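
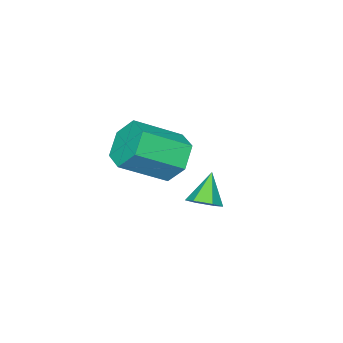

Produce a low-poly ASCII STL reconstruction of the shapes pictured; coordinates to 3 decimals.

solid 
facet normal 0.599 0.233 -0.766
outer loop
vertex 3.557 2.97 2.812
vertex 3.112 3.003 2.474
vertex 3.288 3.457 2.75
endloop
endfacet
facet normal 0.354 0.308 0.883
outer loop
vertex 3.557 2.97 2.812
vertex 3.288 3.457 2.75
vertex 2.428 2.737 3.346
endloop
endfacet
facet normal 0.600 0.233 -0.765
outer loop
vertex 3.288 3.457 2.75
vertex 3.112 3.003 2.474
vertex 2.843 3.49 2.411
endloop
endfacet
facet normal -0.323 0.802 0.502
outer loop
vertex 3.288 3.457 2.75
vertex 2.843 3.49 2.411
vertex 2.428 2.737 3.346
endloop
endfacet
facet normal 0.600 0.233 -0.765
outer loop
vertex 2.843 3.49 2.411
vertex 3.112 3.003 2.474
vertex 2.667 3.036 2.135
endloop
endfacet
facet normal -0.912 0.402 -0.081
outer loop
vertex 2.843 3.49 2.411
vertex 2.667 3.036 2.135
vertex 2.428 2.737 3.346
endloop
endfacet
facet normal 0.600 0.232 -0.765
outer loop
vertex 2.667 3.036 2.135
vertex 3.112 3.003 2.474
vertex 2.936 2.548 2.198
endloop
endfacet
facet normal -0.824 -0.491 -0.284
outer loop
vertex 2.667 3.036 2.135
vertex 2.936 2.548 2.198
vertex 2.428 2.737 3.346
endloop
endfacet
facet normal 0.599 0.233 -0.766
outer loop
vertex 2.936 2.548 2.198
vertex 3.112 3.003 2.474
vertex 3.381 2.515 2.536
endloop
endfacet
facet normal -0.147 -0.984 0.097
outer loop
vertex 2.936 2.548 2.198
vertex 3.381 2.515 2.536
vertex 2.428 2.737 3.346
endloop
endfacet
facet normal 0.599 0.233 -0.766
outer loop
vertex 3.381 2.515 2.536
vertex 3.112 3.003 2.474
vertex 3.557 2.97 2.812
endloop
endfacet
facet normal 0.442 -0.584 0.681
outer loop
vertex 3.381 2.515 2.536
vertex 3.557 2.97 2.812
vertex 2.428 2.737 3.346
endloop
endfacet
facet normal -0.715 0.473 -0.515
outer loop
vertex 1.583 0.342 1.443
vertex 0.969 0.12 2.091
vertex 1.442 0.906 2.156
endloop
endfacet
facet normal 0.682 0.633 -0.366
outer loop
vertex 1.583 0.342 1.443
vertex 1.442 0.906 2.156
vertex 2.885 -0.518 2.381
endloop
endfacet
facet normal 0.682 0.633 -0.366
outer loop
vertex 2.885 -0.518 2.381
vertex 1.442 0.906 2.156
vertex 2.744 0.046 3.093
endloop
endfacet
facet normal 0.715 -0.472 0.516
outer loop
vertex 2.885 -0.518 2.381
vertex 2.744 0.046 3.093
vertex 2.271 -0.74 3.029
endloop
endfacet
facet normal -0.715 0.473 -0.515
outer loop
vertex 1.442 0.906 2.156
vertex 0.969 0.12 2.091
vertex 0.829 0.684 2.804
endloop
endfacet
facet normal 0.209 0.848 0.488
outer loop
vertex 1.442 0.906 2.156
vertex 0.829 0.684 2.804
vertex 2.744 0.046 3.093
endloop
endfacet
facet normal 0.209 0.848 0.488
outer loop
vertex 2.744 0.046 3.093
vertex 0.829 0.684 2.804
vertex 2.13 -0.176 3.742
endloop
endfacet
facet normal 0.715 -0.472 0.515
outer loop
vertex 2.744 0.046 3.093
vertex 2.13 -0.176 3.742
vertex 2.271 -0.74 3.029
endloop
endfacet
facet normal -0.715 0.474 -0.515
outer loop
vertex 0.829 0.684 2.804
vertex 0.969 0.12 2.091
vertex 0.355 -0.102 2.739
endloop
endfacet
facet normal -0.474 0.215 0.854
outer loop
vertex 0.829 0.684 2.804
vertex 0.355 -0.102 2.739
vertex 2.13 -0.176 3.742
endloop
endfacet
facet normal -0.474 0.214 0.854
outer loop
vertex 2.13 -0.176 3.742
vertex 0.355 -0.102 2.739
vertex 1.657 -0.962 3.677
endloop
endfacet
facet normal 0.715 -0.473 0.515
outer loop
vertex 2.13 -0.176 3.742
vertex 1.657 -0.962 3.677
vertex 2.271 -0.74 3.029
endloop
endfacet
facet normal -0.715 0.472 -0.516
outer loop
vertex 0.355 -0.102 2.739
vertex 0.969 0.12 2.091
vertex 0.496 -0.666 2.027
endloop
endfacet
facet normal -0.682 -0.633 0.366
outer loop
vertex 0.355 -0.102 2.739
vertex 0.496 -0.666 2.027
vertex 1.657 -0.962 3.677
endloop
endfacet
facet normal -0.682 -0.633 0.366
outer loop
vertex 1.657 -0.962 3.677
vertex 0.496 -0.666 2.027
vertex 1.798 -1.526 2.964
endloop
endfacet
facet normal 0.715 -0.473 0.515
outer loop
vertex 1.657 -0.962 3.677
vertex 1.798 -1.526 2.964
vertex 2.271 -0.74 3.029
endloop
endfacet
facet normal -0.715 0.472 -0.515
outer loop
vertex 0.496 -0.666 2.027
vertex 0.969 0.12 2.091
vertex 1.11 -0.444 1.378
endloop
endfacet
facet normal -0.209 -0.848 -0.488
outer loop
vertex 0.496 -0.666 2.027
vertex 1.11 -0.444 1.378
vertex 1.798 -1.526 2.964
endloop
endfacet
facet normal -0.209 -0.848 -0.488
outer loop
vertex 1.798 -1.526 2.964
vertex 1.11 -0.444 1.378
vertex 2.411 -1.304 2.316
endloop
endfacet
facet normal 0.715 -0.473 0.515
outer loop
vertex 1.798 -1.526 2.964
vertex 2.411 -1.304 2.316
vertex 2.271 -0.74 3.029
endloop
endfacet
facet normal -0.715 0.473 -0.515
outer loop
vertex 1.11 -0.444 1.378
vertex 0.969 0.12 2.091
vertex 1.583 0.342 1.443
endloop
endfacet
facet normal 0.474 -0.215 -0.854
outer loop
vertex 1.11 -0.444 1.378
vertex 1.583 0.342 1.443
vertex 2.411 -1.304 2.316
endloop
endfacet
facet normal 0.473 -0.215 -0.854
outer loop
vertex 2.411 -1.304 2.316
vertex 1.583 0.342 1.443
vertex 2.885 -0.518 2.381
endloop
endfacet
facet normal 0.715 -0.474 0.515
outer loop
vertex 2.411 -1.304 2.316
vertex 2.885 -0.518 2.381
vertex 2.271 -0.74 3.029
endloop
endfacet

endsolid


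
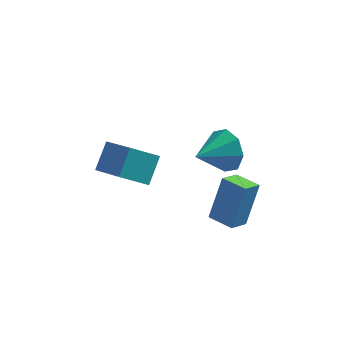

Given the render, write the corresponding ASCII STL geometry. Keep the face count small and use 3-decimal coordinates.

solid 
facet normal -0.788 -0.220 0.575
outer loop
vertex -1.366 -1.158 -2.316
vertex -2.506 0.207 -3.355
vertex -1.771 -2.232 -3.281
endloop
endfacet
facet normal 0.554 -0.662 0.505
outer loop
vertex -0.534 -1.887 -4.185
vertex -1.366 -1.158 -2.316
vertex -1.771 -2.232 -3.281
endloop
endfacet
facet normal -0.788 -0.220 0.575
outer loop
vertex -1.771 -2.232 -3.281
vertex -2.506 0.207 -3.355
vertex -2.911 -0.867 -4.321
endloop
endfacet
facet normal -0.270 -0.716 -0.643
outer loop
vertex -2.911 -0.867 -4.321
vertex -0.534 -1.887 -4.185
vertex -1.771 -2.232 -3.281
endloop
endfacet
facet normal 0.271 0.716 0.644
outer loop
vertex -1.366 -1.158 -2.316
vertex -1.269 0.552 -4.259
vertex -2.506 0.207 -3.355
endloop
endfacet
facet normal 0.553 -0.663 0.505
outer loop
vertex -0.129 -0.813 -3.219
vertex -1.366 -1.158 -2.316
vertex -0.534 -1.887 -4.185
endloop
endfacet
facet normal 0.270 0.716 0.644
outer loop
vertex -0.129 -0.813 -3.219
vertex -1.269 0.552 -4.259
vertex -1.366 -1.158 -2.316
endloop
endfacet
facet normal -0.554 0.663 -0.505
outer loop
vertex -2.506 0.207 -3.355
vertex -1.269 0.552 -4.259
vertex -2.911 -0.867 -4.321
endloop
endfacet
facet normal -0.270 -0.716 -0.644
outer loop
vertex -1.674 -0.522 -5.224
vertex -0.534 -1.887 -4.185
vertex -2.911 -0.867 -4.321
endloop
endfacet
facet normal -0.553 0.662 -0.505
outer loop
vertex -2.911 -0.867 -4.321
vertex -1.269 0.552 -4.259
vertex -1.674 -0.522 -5.224
endloop
endfacet
facet normal 0.788 0.220 -0.575
outer loop
vertex -1.674 -0.522 -5.224
vertex -0.129 -0.813 -3.219
vertex -0.534 -1.887 -4.185
endloop
endfacet
facet normal 0.788 0.220 -0.575
outer loop
vertex -1.269 0.552 -4.259
vertex -0.129 -0.813 -3.219
vertex -1.674 -0.522 -5.224
endloop
endfacet
facet normal 0.717 0.611 -0.336
outer loop
vertex 3.217 -2.154 -0.4
vertex 2.685 -2.043 -1.334
vertex 2.684 -1.522 -0.388
endloop
endfacet
facet normal -0.136 -0.133 0.982
outer loop
vertex 3.217 -2.154 -0.4
vertex 2.684 -1.522 -0.388
vertex 1.475 -3.077 -0.766
endloop
endfacet
facet normal 0.716 0.611 -0.336
outer loop
vertex 2.684 -1.522 -0.388
vertex 2.685 -2.043 -1.334
vertex 2.152 -1.196 -0.929
endloop
endfacet
facet normal -0.595 0.279 0.754
outer loop
vertex 2.684 -1.522 -0.388
vertex 2.152 -1.196 -0.929
vertex 1.475 -3.077 -0.766
endloop
endfacet
facet normal 0.717 0.611 -0.336
outer loop
vertex 2.152 -1.196 -0.929
vertex 2.685 -2.043 -1.334
vertex 1.932 -1.366 -1.708
endloop
endfacet
facet normal -0.920 0.347 0.184
outer loop
vertex 2.152 -1.196 -0.929
vertex 1.932 -1.366 -1.708
vertex 1.475 -3.077 -0.766
endloop
endfacet
facet normal 0.717 0.611 -0.336
outer loop
vertex 1.932 -1.366 -1.708
vertex 2.685 -2.043 -1.334
vertex 2.154 -1.933 -2.267
endloop
endfacet
facet normal -0.919 0.029 -0.394
outer loop
vertex 1.932 -1.366 -1.708
vertex 2.154 -1.933 -2.267
vertex 1.475 -3.077 -0.766
endloop
endfacet
facet normal 0.716 0.612 -0.335
outer loop
vertex 2.154 -1.933 -2.267
vertex 2.685 -2.043 -1.334
vertex 2.687 -2.564 -2.28
endloop
endfacet
facet normal -0.593 -0.488 -0.640
outer loop
vertex 2.154 -1.933 -2.267
vertex 2.687 -2.564 -2.28
vertex 1.475 -3.077 -0.766
endloop
endfacet
facet normal 0.716 0.612 -0.335
outer loop
vertex 2.687 -2.564 -2.28
vertex 2.685 -2.043 -1.334
vertex 3.219 -2.89 -1.738
endloop
endfacet
facet normal -0.133 -0.902 -0.412
outer loop
vertex 2.687 -2.564 -2.28
vertex 3.219 -2.89 -1.738
vertex 1.475 -3.077 -0.766
endloop
endfacet
facet normal 0.716 0.612 -0.336
outer loop
vertex 3.219 -2.89 -1.738
vertex 2.685 -2.043 -1.334
vertex 3.439 -2.72 -0.959
endloop
endfacet
facet normal 0.192 -0.969 0.157
outer loop
vertex 3.219 -2.89 -1.738
vertex 3.439 -2.72 -0.959
vertex 1.475 -3.077 -0.766
endloop
endfacet
facet normal 0.716 0.612 -0.335
outer loop
vertex 3.439 -2.72 -0.959
vertex 2.685 -2.043 -1.334
vertex 3.217 -2.154 -0.4
endloop
endfacet
facet normal 0.191 -0.651 0.735
outer loop
vertex 3.439 -2.72 -0.959
vertex 3.217 -2.154 -0.4
vertex 1.475 -3.077 -0.766
endloop
endfacet
facet normal -0.536 -0.690 0.487
outer loop
vertex 3.565 -3.423 -2.54
vertex 2.587 -2.714 -2.611
vertex 3.049 -4.319 -4.379
endloop
endfacet
facet normal 0.808 -0.586 0.059
outer loop
vertex 3.633 -3.566 -4.909
vertex 3.565 -3.423 -2.54
vertex 3.049 -4.319 -4.379
endloop
endfacet
facet normal -0.536 -0.690 0.487
outer loop
vertex 3.049 -4.319 -4.379
vertex 2.587 -2.714 -2.611
vertex 2.071 -3.61 -4.45
endloop
endfacet
facet normal -0.244 -0.424 -0.872
outer loop
vertex 2.071 -3.61 -4.45
vertex 3.633 -3.566 -4.909
vertex 3.049 -4.319 -4.379
endloop
endfacet
facet normal 0.244 0.424 0.872
outer loop
vertex 3.565 -3.423 -2.54
vertex 3.171 -1.961 -3.141
vertex 2.587 -2.714 -2.611
endloop
endfacet
facet normal 0.808 -0.586 0.059
outer loop
vertex 4.149 -2.67 -3.07
vertex 3.565 -3.423 -2.54
vertex 3.633 -3.566 -4.909
endloop
endfacet
facet normal 0.244 0.424 0.872
outer loop
vertex 4.149 -2.67 -3.07
vertex 3.171 -1.961 -3.141
vertex 3.565 -3.423 -2.54
endloop
endfacet
facet normal -0.808 0.586 -0.059
outer loop
vertex 2.587 -2.714 -2.611
vertex 3.171 -1.961 -3.141
vertex 2.071 -3.61 -4.45
endloop
endfacet
facet normal -0.244 -0.424 -0.872
outer loop
vertex 2.655 -2.857 -4.98
vertex 3.633 -3.566 -4.909
vertex 2.071 -3.61 -4.45
endloop
endfacet
facet normal -0.808 0.586 -0.059
outer loop
vertex 2.071 -3.61 -4.45
vertex 3.171 -1.961 -3.141
vertex 2.655 -2.857 -4.98
endloop
endfacet
facet normal 0.536 0.690 -0.487
outer loop
vertex 2.655 -2.857 -4.98
vertex 4.149 -2.67 -3.07
vertex 3.633 -3.566 -4.909
endloop
endfacet
facet normal 0.536 0.690 -0.487
outer loop
vertex 3.171 -1.961 -3.141
vertex 4.149 -2.67 -3.07
vertex 2.655 -2.857 -4.98
endloop
endfacet

endsolid


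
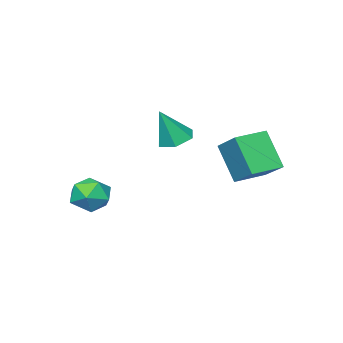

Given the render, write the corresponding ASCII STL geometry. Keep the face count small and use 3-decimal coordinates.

solid 
facet normal -0.412 0.116 -0.904
outer loop
vertex -0.726 -3.375 1.8
vertex -1.465 -3.134 2.168
vertex -0.87 -2.545 1.972
endloop
endfacet
facet normal 0.985 0.173 -0.008
outer loop
vertex -0.726 -3.375 1.8
vertex -0.87 -2.545 1.972
vertex -0.715 -3.346 3.812
endloop
endfacet
facet normal -0.412 0.116 -0.904
outer loop
vertex -0.87 -2.545 1.972
vertex -1.465 -3.134 2.168
vertex -1.609 -2.304 2.34
endloop
endfacet
facet normal 0.437 0.838 0.328
outer loop
vertex -0.87 -2.545 1.972
vertex -1.609 -2.304 2.34
vertex -0.715 -3.346 3.812
endloop
endfacet
facet normal -0.411 0.116 -0.904
outer loop
vertex -1.609 -2.304 2.34
vertex -1.465 -3.134 2.168
vertex -2.204 -2.893 2.535
endloop
endfacet
facet normal -0.393 0.621 0.678
outer loop
vertex -1.609 -2.304 2.34
vertex -2.204 -2.893 2.535
vertex -0.715 -3.346 3.812
endloop
endfacet
facet normal -0.411 0.116 -0.904
outer loop
vertex -2.204 -2.893 2.535
vertex -1.465 -3.134 2.168
vertex -2.06 -3.723 2.363
endloop
endfacet
facet normal -0.673 -0.260 0.692
outer loop
vertex -2.204 -2.893 2.535
vertex -2.06 -3.723 2.363
vertex -0.715 -3.346 3.812
endloop
endfacet
facet normal -0.412 0.117 -0.904
outer loop
vertex -2.06 -3.723 2.363
vertex -1.465 -3.134 2.168
vertex -1.321 -3.964 1.995
endloop
endfacet
facet normal -0.124 -0.926 0.356
outer loop
vertex -2.06 -3.723 2.363
vertex -1.321 -3.964 1.995
vertex -0.715 -3.346 3.812
endloop
endfacet
facet normal -0.412 0.117 -0.904
outer loop
vertex -1.321 -3.964 1.995
vertex -1.465 -3.134 2.168
vertex -0.726 -3.375 1.8
endloop
endfacet
facet normal 0.705 -0.710 0.006
outer loop
vertex -1.321 -3.964 1.995
vertex -0.726 -3.375 1.8
vertex -0.715 -3.346 3.812
endloop
endfacet
facet normal -0.962 0.260 0.088
outer loop
vertex -2.951 -0.398 2.415
vertex -2.495 0.982 3.316
vertex -2.818 0.667 0.715
endloop
endfacet
facet normal -0.267 -0.807 -0.527
outer loop
vertex -1.385 0.278 0.584
vertex -2.951 -0.398 2.415
vertex -2.818 0.667 0.715
endloop
endfacet
facet normal -0.961 0.261 0.088
outer loop
vertex -2.818 0.667 0.715
vertex -2.495 0.982 3.316
vertex -2.361 2.047 1.616
endloop
endfacet
facet normal 0.067 0.530 -0.845
outer loop
vertex -2.361 2.047 1.616
vertex -1.385 0.278 0.584
vertex -2.818 0.667 0.715
endloop
endfacet
facet normal -0.067 -0.530 0.845
outer loop
vertex -2.951 -0.398 2.415
vertex -1.062 0.593 3.185
vertex -2.495 0.982 3.316
endloop
endfacet
facet normal -0.267 -0.807 -0.527
outer loop
vertex -1.519 -0.787 2.284
vertex -2.951 -0.398 2.415
vertex -1.385 0.278 0.584
endloop
endfacet
facet normal -0.067 -0.530 0.845
outer loop
vertex -1.519 -0.787 2.284
vertex -1.062 0.593 3.185
vertex -2.951 -0.398 2.415
endloop
endfacet
facet normal 0.267 0.807 0.527
outer loop
vertex -2.495 0.982 3.316
vertex -1.062 0.593 3.185
vertex -2.361 2.047 1.616
endloop
endfacet
facet normal 0.067 0.530 -0.845
outer loop
vertex -0.929 1.658 1.485
vertex -1.385 0.278 0.584
vertex -2.361 2.047 1.616
endloop
endfacet
facet normal 0.267 0.807 0.527
outer loop
vertex -2.361 2.047 1.616
vertex -1.062 0.593 3.185
vertex -0.929 1.658 1.485
endloop
endfacet
facet normal 0.961 -0.261 -0.087
outer loop
vertex -0.929 1.658 1.485
vertex -1.519 -0.787 2.284
vertex -1.385 0.278 0.584
endloop
endfacet
facet normal 0.961 -0.261 -0.088
outer loop
vertex -1.062 0.593 3.185
vertex -1.519 -0.787 2.284
vertex -0.929 1.658 1.485
endloop
endfacet
facet normal 0.089 -0.112 0.990
outer loop
vertex 2.743 -3.285 0.701
vertex 2.398 -4.208 0.628
vertex 3.369 -4.037 0.56
endloop
endfacet
facet normal 0.579 0.343 0.740
outer loop
vertex 2.743 -3.285 0.701
vertex 3.369 -4.037 0.56
vertex 3.496 -3.189 0.067
endloop
endfacet
facet normal 0.237 0.879 0.414
outer loop
vertex 2.743 -3.285 0.701
vertex 3.496 -3.189 0.067
vertex 2.603 -2.837 -0.169
endloop
endfacet
facet normal -0.464 0.755 0.463
outer loop
vertex 2.743 -3.285 0.701
vertex 2.603 -2.837 -0.169
vertex 1.925 -3.466 0.177
endloop
endfacet
facet normal -0.556 0.143 0.819
outer loop
vertex 2.743 -3.285 0.701
vertex 1.925 -3.466 0.177
vertex 2.398 -4.208 0.628
endloop
endfacet
facet normal 0.969 -0.000 0.249
outer loop
vertex 3.496 -3.189 0.067
vertex 3.369 -4.037 0.56
vertex 3.615 -4.054 -0.397
endloop
endfacet
facet normal 0.175 -0.736 0.654
outer loop
vertex 3.369 -4.037 0.56
vertex 2.398 -4.208 0.628
vertex 2.937 -4.683 -0.051
endloop
endfacet
facet normal -0.867 -0.323 0.379
outer loop
vertex 2.398 -4.208 0.628
vertex 1.925 -3.466 0.177
vertex 2.044 -4.331 -0.287
endloop
endfacet
facet normal -0.719 0.667 -0.197
outer loop
vertex 1.925 -3.466 0.177
vertex 2.603 -2.837 -0.169
vertex 2.171 -3.483 -0.78
endloop
endfacet
facet normal 0.415 0.867 -0.277
outer loop
vertex 2.603 -2.837 -0.169
vertex 3.496 -3.189 0.067
vertex 3.142 -3.312 -0.848
endloop
endfacet
facet normal 0.464 -0.755 -0.463
outer loop
vertex 2.797 -4.235 -0.921
vertex 3.615 -4.054 -0.397
vertex 2.937 -4.683 -0.051
endloop
endfacet
facet normal -0.237 -0.879 -0.414
outer loop
vertex 2.797 -4.235 -0.921
vertex 2.937 -4.683 -0.051
vertex 2.044 -4.331 -0.287
endloop
endfacet
facet normal -0.579 -0.343 -0.740
outer loop
vertex 2.797 -4.235 -0.921
vertex 2.044 -4.331 -0.287
vertex 2.171 -3.483 -0.78
endloop
endfacet
facet normal -0.089 0.112 -0.990
outer loop
vertex 2.797 -4.235 -0.921
vertex 2.171 -3.483 -0.78
vertex 3.142 -3.312 -0.848
endloop
endfacet
facet normal 0.556 -0.143 -0.819
outer loop
vertex 2.797 -4.235 -0.921
vertex 3.142 -3.312 -0.848
vertex 3.615 -4.054 -0.397
endloop
endfacet
facet normal 0.719 -0.667 0.197
outer loop
vertex 2.937 -4.683 -0.051
vertex 3.615 -4.054 -0.397
vertex 3.369 -4.037 0.56
endloop
endfacet
facet normal -0.415 -0.867 0.277
outer loop
vertex 2.044 -4.331 -0.287
vertex 2.937 -4.683 -0.051
vertex 2.398 -4.208 0.628
endloop
endfacet
facet normal -0.969 0.000 -0.249
outer loop
vertex 2.171 -3.483 -0.78
vertex 2.044 -4.331 -0.287
vertex 1.925 -3.466 0.177
endloop
endfacet
facet normal -0.175 0.736 -0.654
outer loop
vertex 3.142 -3.312 -0.848
vertex 2.171 -3.483 -0.78
vertex 2.603 -2.837 -0.169
endloop
endfacet
facet normal 0.867 0.323 -0.379
outer loop
vertex 3.615 -4.054 -0.397
vertex 3.142 -3.312 -0.848
vertex 3.496 -3.189 0.067
endloop
endfacet

endsolid


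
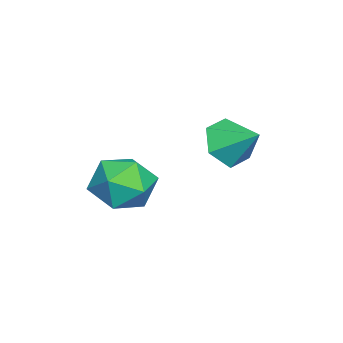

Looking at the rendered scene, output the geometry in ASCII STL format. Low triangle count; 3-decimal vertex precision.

solid 
facet normal -0.353 -0.772 -0.528
outer loop
vertex -1.265 -0.428 2.084
vertex -1.772 -0.61 2.689
vertex -2.006 -0.102 2.103
endloop
endfacet
facet normal 0.351 0.823 -0.446
outer loop
vertex -1.265 -0.428 2.084
vertex -2.006 -0.102 2.103
vertex -1.368 0.27 3.291
endloop
endfacet
facet normal -0.354 -0.772 -0.528
outer loop
vertex -2.006 -0.102 2.103
vertex -1.772 -0.61 2.689
vertex -2.513 -0.284 2.709
endloop
endfacet
facet normal -0.407 0.911 -0.067
outer loop
vertex -2.006 -0.102 2.103
vertex -2.513 -0.284 2.709
vertex -1.368 0.27 3.291
endloop
endfacet
facet normal -0.354 -0.772 -0.528
outer loop
vertex -2.513 -0.284 2.709
vertex -1.772 -0.61 2.689
vertex -2.278 -0.792 3.294
endloop
endfacet
facet normal -0.572 0.492 0.657
outer loop
vertex -2.513 -0.284 2.709
vertex -2.278 -0.792 3.294
vertex -1.368 0.27 3.291
endloop
endfacet
facet normal -0.354 -0.772 -0.528
outer loop
vertex -2.278 -0.792 3.294
vertex -1.772 -0.61 2.689
vertex -1.537 -1.118 3.274
endloop
endfacet
facet normal 0.020 -0.015 1.000
outer loop
vertex -2.278 -0.792 3.294
vertex -1.537 -1.118 3.274
vertex -1.368 0.27 3.291
endloop
endfacet
facet normal -0.353 -0.772 -0.528
outer loop
vertex -1.537 -1.118 3.274
vertex -1.772 -0.61 2.689
vertex -1.03 -0.936 2.669
endloop
endfacet
facet normal 0.777 -0.102 0.621
outer loop
vertex -1.537 -1.118 3.274
vertex -1.03 -0.936 2.669
vertex -1.368 0.27 3.291
endloop
endfacet
facet normal -0.353 -0.772 -0.528
outer loop
vertex -1.03 -0.936 2.669
vertex -1.772 -0.61 2.689
vertex -1.265 -0.428 2.084
endloop
endfacet
facet normal 0.943 0.317 -0.103
outer loop
vertex -1.03 -0.936 2.669
vertex -1.265 -0.428 2.084
vertex -1.368 0.27 3.291
endloop
endfacet
facet normal -0.509 0.565 0.649
outer loop
vertex -1.254 -2.271 1.483
vertex -1.652 -3.066 1.863
vertex -0.82 -2.725 2.219
endloop
endfacet
facet normal 0.109 0.873 0.475
outer loop
vertex -1.254 -2.271 1.483
vertex -0.82 -2.725 2.219
vertex -0.294 -2.389 1.48
endloop
endfacet
facet normal 0.118 0.965 -0.233
outer loop
vertex -1.254 -2.271 1.483
vertex -0.294 -2.389 1.48
vertex -0.802 -2.523 0.667
endloop
endfacet
facet normal -0.496 0.713 -0.495
outer loop
vertex -1.254 -2.271 1.483
vertex -0.802 -2.523 0.667
vertex -1.641 -2.942 0.904
endloop
endfacet
facet normal -0.883 0.466 0.050
outer loop
vertex -1.254 -2.271 1.483
vertex -1.641 -2.942 0.904
vertex -1.652 -3.066 1.863
endloop
endfacet
facet normal 0.637 0.422 0.645
outer loop
vertex -0.294 -2.389 1.48
vertex -0.82 -2.725 2.219
vertex -0.099 -3.258 1.856
endloop
endfacet
facet normal -0.365 -0.078 0.928
outer loop
vertex -0.82 -2.725 2.219
vertex -1.652 -3.066 1.863
vertex -0.938 -3.677 2.093
endloop
endfacet
facet normal -0.971 -0.236 -0.042
outer loop
vertex -1.652 -3.066 1.863
vertex -1.641 -2.942 0.904
vertex -1.446 -3.811 1.28
endloop
endfacet
facet normal -0.344 0.165 -0.925
outer loop
vertex -1.641 -2.942 0.904
vertex -0.802 -2.523 0.667
vertex -0.92 -3.475 0.541
endloop
endfacet
facet normal 0.650 0.571 -0.501
outer loop
vertex -0.802 -2.523 0.667
vertex -0.294 -2.389 1.48
vertex -0.088 -3.134 0.897
endloop
endfacet
facet normal 0.496 -0.713 0.495
outer loop
vertex -0.486 -3.929 1.277
vertex -0.099 -3.258 1.856
vertex -0.938 -3.677 2.093
endloop
endfacet
facet normal -0.118 -0.965 0.233
outer loop
vertex -0.486 -3.929 1.277
vertex -0.938 -3.677 2.093
vertex -1.446 -3.811 1.28
endloop
endfacet
facet normal -0.109 -0.873 -0.475
outer loop
vertex -0.486 -3.929 1.277
vertex -1.446 -3.811 1.28
vertex -0.92 -3.475 0.541
endloop
endfacet
facet normal 0.509 -0.565 -0.649
outer loop
vertex -0.486 -3.929 1.277
vertex -0.92 -3.475 0.541
vertex -0.088 -3.134 0.897
endloop
endfacet
facet normal 0.883 -0.466 -0.050
outer loop
vertex -0.486 -3.929 1.277
vertex -0.088 -3.134 0.897
vertex -0.099 -3.258 1.856
endloop
endfacet
facet normal 0.344 -0.165 0.925
outer loop
vertex -0.938 -3.677 2.093
vertex -0.099 -3.258 1.856
vertex -0.82 -2.725 2.219
endloop
endfacet
facet normal -0.650 -0.571 0.501
outer loop
vertex -1.446 -3.811 1.28
vertex -0.938 -3.677 2.093
vertex -1.652 -3.066 1.863
endloop
endfacet
facet normal -0.637 -0.422 -0.645
outer loop
vertex -0.92 -3.475 0.541
vertex -1.446 -3.811 1.28
vertex -1.641 -2.942 0.904
endloop
endfacet
facet normal 0.365 0.078 -0.928
outer loop
vertex -0.088 -3.134 0.897
vertex -0.92 -3.475 0.541
vertex -0.802 -2.523 0.667
endloop
endfacet
facet normal 0.971 0.236 0.042
outer loop
vertex -0.099 -3.258 1.856
vertex -0.088 -3.134 0.897
vertex -0.294 -2.389 1.48
endloop
endfacet

endsolid


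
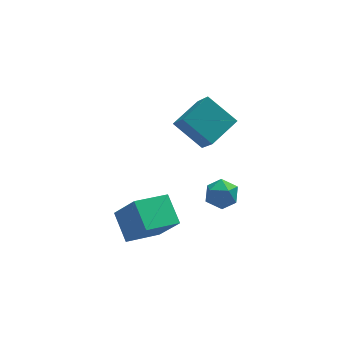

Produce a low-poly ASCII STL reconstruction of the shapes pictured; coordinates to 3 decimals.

solid 
facet normal -0.791 -0.510 -0.338
outer loop
vertex 2.644 2.537 3.536
vertex 2.483 3.857 1.924
vertex 3.76 1.462 2.545
endloop
endfacet
facet normal 0.077 -0.631 0.772
outer loop
vertex 5.097 2.323 3.116
vertex 2.644 2.537 3.536
vertex 3.76 1.462 2.545
endloop
endfacet
facet normal -0.791 -0.510 -0.338
outer loop
vertex 3.76 1.462 2.545
vertex 2.483 3.857 1.924
vertex 3.599 2.782 0.932
endloop
endfacet
facet normal 0.607 -0.585 -0.539
outer loop
vertex 3.599 2.782 0.932
vertex 5.097 2.323 3.116
vertex 3.76 1.462 2.545
endloop
endfacet
facet normal -0.607 0.584 0.539
outer loop
vertex 2.644 2.537 3.536
vertex 3.82 4.718 2.495
vertex 2.483 3.857 1.924
endloop
endfacet
facet normal 0.077 -0.632 0.771
outer loop
vertex 3.981 3.398 4.108
vertex 2.644 2.537 3.536
vertex 5.097 2.323 3.116
endloop
endfacet
facet normal -0.607 0.584 0.539
outer loop
vertex 3.981 3.398 4.108
vertex 3.82 4.718 2.495
vertex 2.644 2.537 3.536
endloop
endfacet
facet normal -0.077 0.632 -0.771
outer loop
vertex 2.483 3.857 1.924
vertex 3.82 4.718 2.495
vertex 3.599 2.782 0.932
endloop
endfacet
facet normal 0.607 -0.584 -0.539
outer loop
vertex 4.936 3.643 1.504
vertex 5.097 2.323 3.116
vertex 3.599 2.782 0.932
endloop
endfacet
facet normal -0.077 0.632 -0.771
outer loop
vertex 3.599 2.782 0.932
vertex 3.82 4.718 2.495
vertex 4.936 3.643 1.504
endloop
endfacet
facet normal 0.791 0.509 0.338
outer loop
vertex 4.936 3.643 1.504
vertex 3.981 3.398 4.108
vertex 5.097 2.323 3.116
endloop
endfacet
facet normal 0.791 0.510 0.338
outer loop
vertex 3.82 4.718 2.495
vertex 3.981 3.398 4.108
vertex 4.936 3.643 1.504
endloop
endfacet
facet normal -0.958 0.209 0.195
outer loop
vertex 2.656 -2.068 2.256
vertex 2.818 -2.075 3.06
vertex 2.884 -1.377 2.635
endloop
endfacet
facet normal -0.759 0.487 -0.432
outer loop
vertex 2.656 -2.068 2.256
vertex 2.884 -1.377 2.635
vertex 3.188 -1.559 1.895
endloop
endfacet
facet normal -0.530 -0.047 -0.847
outer loop
vertex 2.656 -2.068 2.256
vertex 3.188 -1.559 1.895
vertex 3.31 -2.37 1.864
endloop
endfacet
facet normal -0.587 -0.654 -0.476
outer loop
vertex 2.656 -2.068 2.256
vertex 3.31 -2.37 1.864
vertex 3.081 -2.688 2.584
endloop
endfacet
facet normal -0.852 -0.496 0.167
outer loop
vertex 2.656 -2.068 2.256
vertex 3.081 -2.688 2.584
vertex 2.818 -2.075 3.06
endloop
endfacet
facet normal -0.208 0.926 -0.313
outer loop
vertex 3.188 -1.559 1.895
vertex 2.884 -1.377 2.635
vertex 3.679 -1.252 2.476
endloop
endfacet
facet normal -0.532 0.477 0.700
outer loop
vertex 2.884 -1.377 2.635
vertex 2.818 -2.075 3.06
vertex 3.45 -1.57 3.196
endloop
endfacet
facet normal -0.361 -0.664 0.655
outer loop
vertex 2.818 -2.075 3.06
vertex 3.081 -2.688 2.584
vertex 3.572 -2.381 3.165
endloop
endfacet
facet normal 0.068 -0.920 -0.385
outer loop
vertex 3.081 -2.688 2.584
vertex 3.31 -2.37 1.864
vertex 3.876 -2.563 2.425
endloop
endfacet
facet normal 0.162 0.062 -0.985
outer loop
vertex 3.31 -2.37 1.864
vertex 3.188 -1.559 1.895
vertex 3.942 -1.865 2.0
endloop
endfacet
facet normal 0.587 0.654 0.476
outer loop
vertex 4.104 -1.872 2.804
vertex 3.679 -1.252 2.476
vertex 3.45 -1.57 3.196
endloop
endfacet
facet normal 0.530 0.047 0.847
outer loop
vertex 4.104 -1.872 2.804
vertex 3.45 -1.57 3.196
vertex 3.572 -2.381 3.165
endloop
endfacet
facet normal 0.759 -0.487 0.432
outer loop
vertex 4.104 -1.872 2.804
vertex 3.572 -2.381 3.165
vertex 3.876 -2.563 2.425
endloop
endfacet
facet normal 0.958 -0.209 -0.195
outer loop
vertex 4.104 -1.872 2.804
vertex 3.876 -2.563 2.425
vertex 3.942 -1.865 2.0
endloop
endfacet
facet normal 0.852 0.496 -0.167
outer loop
vertex 4.104 -1.872 2.804
vertex 3.942 -1.865 2.0
vertex 3.679 -1.252 2.476
endloop
endfacet
facet normal -0.068 0.920 0.385
outer loop
vertex 3.45 -1.57 3.196
vertex 3.679 -1.252 2.476
vertex 2.884 -1.377 2.635
endloop
endfacet
facet normal -0.162 -0.062 0.985
outer loop
vertex 3.572 -2.381 3.165
vertex 3.45 -1.57 3.196
vertex 2.818 -2.075 3.06
endloop
endfacet
facet normal 0.208 -0.926 0.313
outer loop
vertex 3.876 -2.563 2.425
vertex 3.572 -2.381 3.165
vertex 3.081 -2.688 2.584
endloop
endfacet
facet normal 0.532 -0.477 -0.700
outer loop
vertex 3.942 -1.865 2.0
vertex 3.876 -2.563 2.425
vertex 3.31 -2.37 1.864
endloop
endfacet
facet normal 0.361 0.664 -0.655
outer loop
vertex 3.679 -1.252 2.476
vertex 3.942 -1.865 2.0
vertex 3.188 -1.559 1.895
endloop
endfacet
facet normal -0.422 0.389 -0.819
outer loop
vertex -0.796 -1.83 -0.235
vertex -1.052 -0.504 0.526
vertex 0.809 -1.213 -0.769
endloop
endfacet
facet normal 0.166 -0.855 -0.491
outer loop
vertex 1.572 -1.916 0.714
vertex -0.796 -1.83 -0.235
vertex 0.809 -1.213 -0.769
endloop
endfacet
facet normal -0.422 0.388 -0.819
outer loop
vertex 0.809 -1.213 -0.769
vertex -1.052 -0.504 0.526
vertex 0.552 0.113 -0.008
endloop
endfacet
facet normal 0.892 0.343 -0.296
outer loop
vertex 0.552 0.113 -0.008
vertex 1.572 -1.916 0.714
vertex 0.809 -1.213 -0.769
endloop
endfacet
facet normal -0.892 -0.342 0.296
outer loop
vertex -0.796 -1.83 -0.235
vertex -0.289 -1.207 2.009
vertex -1.052 -0.504 0.526
endloop
endfacet
facet normal 0.166 -0.855 -0.491
outer loop
vertex -0.032 -2.533 1.248
vertex -0.796 -1.83 -0.235
vertex 1.572 -1.916 0.714
endloop
endfacet
facet normal -0.891 -0.343 0.297
outer loop
vertex -0.032 -2.533 1.248
vertex -0.289 -1.207 2.009
vertex -0.796 -1.83 -0.235
endloop
endfacet
facet normal -0.166 0.855 0.491
outer loop
vertex -1.052 -0.504 0.526
vertex -0.289 -1.207 2.009
vertex 0.552 0.113 -0.008
endloop
endfacet
facet normal 0.891 0.342 -0.297
outer loop
vertex 1.316 -0.59 1.475
vertex 1.572 -1.916 0.714
vertex 0.552 0.113 -0.008
endloop
endfacet
facet normal -0.166 0.855 0.491
outer loop
vertex 0.552 0.113 -0.008
vertex -0.289 -1.207 2.009
vertex 1.316 -0.59 1.475
endloop
endfacet
facet normal 0.422 -0.389 0.819
outer loop
vertex 1.316 -0.59 1.475
vertex -0.032 -2.533 1.248
vertex 1.572 -1.916 0.714
endloop
endfacet
facet normal 0.422 -0.388 0.819
outer loop
vertex -0.289 -1.207 2.009
vertex -0.032 -2.533 1.248
vertex 1.316 -0.59 1.475
endloop
endfacet

endsolid


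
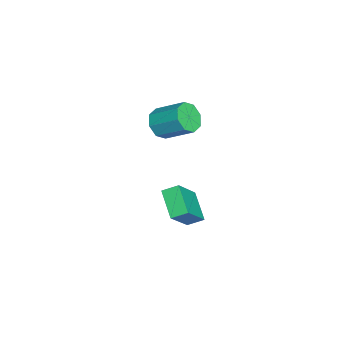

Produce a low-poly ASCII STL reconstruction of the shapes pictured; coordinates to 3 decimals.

solid 
facet normal -0.241 -0.801 -0.548
outer loop
vertex 0.388 -0.191 2.376
vertex -0.358 -0.115 2.593
vertex 0.076 0.157 2.004
endloop
endfacet
facet normal 0.818 0.136 -0.559
outer loop
vertex 0.388 -0.191 2.376
vertex 0.076 0.157 2.004
vertex 0.763 1.059 3.23
endloop
endfacet
facet normal 0.818 0.137 -0.559
outer loop
vertex 0.763 1.059 3.23
vertex 0.076 0.157 2.004
vertex 0.451 1.407 2.859
endloop
endfacet
facet normal 0.241 0.801 0.548
outer loop
vertex 0.763 1.059 3.23
vertex 0.451 1.407 2.859
vertex 0.018 1.135 3.447
endloop
endfacet
facet normal -0.240 -0.802 -0.547
outer loop
vertex 0.076 0.157 2.004
vertex -0.358 -0.115 2.593
vertex -0.49 0.345 1.977
endloop
endfacet
facet normal 0.209 0.509 -0.835
outer loop
vertex 0.076 0.157 2.004
vertex -0.49 0.345 1.977
vertex 0.451 1.407 2.859
endloop
endfacet
facet normal 0.210 0.508 -0.835
outer loop
vertex 0.451 1.407 2.859
vertex -0.49 0.345 1.977
vertex -0.115 1.596 2.832
endloop
endfacet
facet normal 0.241 0.801 0.548
outer loop
vertex 0.451 1.407 2.859
vertex -0.115 1.596 2.832
vertex 0.018 1.135 3.447
endloop
endfacet
facet normal -0.241 -0.802 -0.547
outer loop
vertex -0.49 0.345 1.977
vertex -0.358 -0.115 2.593
vertex -0.979 0.264 2.311
endloop
endfacet
facet normal -0.522 0.582 -0.623
outer loop
vertex -0.49 0.345 1.977
vertex -0.979 0.264 2.311
vertex -0.115 1.596 2.832
endloop
endfacet
facet normal -0.523 0.583 -0.622
outer loop
vertex -0.115 1.596 2.832
vertex -0.979 0.264 2.311
vertex -0.603 1.514 3.166
endloop
endfacet
facet normal 0.241 0.801 0.548
outer loop
vertex -0.115 1.596 2.832
vertex -0.603 1.514 3.166
vertex 0.018 1.135 3.447
endloop
endfacet
facet normal -0.241 -0.802 -0.547
outer loop
vertex -0.979 0.264 2.311
vertex -0.358 -0.115 2.593
vertex -1.103 -0.039 2.81
endloop
endfacet
facet normal -0.948 0.315 -0.044
outer loop
vertex -0.979 0.264 2.311
vertex -1.103 -0.039 2.81
vertex -0.603 1.514 3.166
endloop
endfacet
facet normal -0.948 0.316 -0.046
outer loop
vertex -0.603 1.514 3.166
vertex -1.103 -0.039 2.81
vertex -0.728 1.211 3.664
endloop
endfacet
facet normal 0.241 0.801 0.548
outer loop
vertex -0.603 1.514 3.166
vertex -0.728 1.211 3.664
vertex 0.018 1.135 3.447
endloop
endfacet
facet normal -0.241 -0.801 -0.548
outer loop
vertex -1.103 -0.039 2.81
vertex -0.358 -0.115 2.593
vertex -0.791 -0.387 3.181
endloop
endfacet
facet normal -0.818 -0.137 0.559
outer loop
vertex -1.103 -0.039 2.81
vertex -0.791 -0.387 3.181
vertex -0.728 1.211 3.664
endloop
endfacet
facet normal -0.818 -0.137 0.558
outer loop
vertex -0.728 1.211 3.664
vertex -0.791 -0.387 3.181
vertex -0.416 0.863 4.036
endloop
endfacet
facet normal 0.241 0.801 0.548
outer loop
vertex -0.728 1.211 3.664
vertex -0.416 0.863 4.036
vertex 0.018 1.135 3.447
endloop
endfacet
facet normal -0.241 -0.801 -0.548
outer loop
vertex -0.791 -0.387 3.181
vertex -0.358 -0.115 2.593
vertex -0.225 -0.576 3.208
endloop
endfacet
facet normal -0.210 -0.508 0.835
outer loop
vertex -0.791 -0.387 3.181
vertex -0.225 -0.576 3.208
vertex -0.416 0.863 4.036
endloop
endfacet
facet normal -0.209 -0.508 0.835
outer loop
vertex -0.416 0.863 4.036
vertex -0.225 -0.576 3.208
vertex 0.15 0.675 4.063
endloop
endfacet
facet normal 0.240 0.802 0.547
outer loop
vertex -0.416 0.863 4.036
vertex 0.15 0.675 4.063
vertex 0.018 1.135 3.447
endloop
endfacet
facet normal -0.241 -0.801 -0.548
outer loop
vertex -0.225 -0.576 3.208
vertex -0.358 -0.115 2.593
vertex 0.263 -0.494 2.874
endloop
endfacet
facet normal 0.524 -0.582 0.622
outer loop
vertex -0.225 -0.576 3.208
vertex 0.263 -0.494 2.874
vertex 0.15 0.675 4.063
endloop
endfacet
facet normal 0.522 -0.583 0.623
outer loop
vertex 0.15 0.675 4.063
vertex 0.263 -0.494 2.874
vertex 0.639 0.756 3.729
endloop
endfacet
facet normal 0.241 0.802 0.547
outer loop
vertex 0.15 0.675 4.063
vertex 0.639 0.756 3.729
vertex 0.018 1.135 3.447
endloop
endfacet
facet normal -0.241 -0.801 -0.548
outer loop
vertex 0.263 -0.494 2.874
vertex -0.358 -0.115 2.593
vertex 0.388 -0.191 2.376
endloop
endfacet
facet normal 0.948 -0.316 0.045
outer loop
vertex 0.263 -0.494 2.874
vertex 0.388 -0.191 2.376
vertex 0.639 0.756 3.729
endloop
endfacet
facet normal 0.948 -0.315 0.044
outer loop
vertex 0.639 0.756 3.729
vertex 0.388 -0.191 2.376
vertex 0.763 1.059 3.23
endloop
endfacet
facet normal 0.241 0.802 0.547
outer loop
vertex 0.639 0.756 3.729
vertex 0.763 1.059 3.23
vertex 0.018 1.135 3.447
endloop
endfacet
facet normal -0.627 0.249 -0.738
outer loop
vertex -0.39 1.342 -1.8
vertex 0.74 1.913 -2.566
vertex -0.265 0.631 -2.146
endloop
endfacet
facet normal -0.764 -0.386 0.517
outer loop
vertex 1.0 0.127 -0.654
vertex -0.39 1.342 -1.8
vertex -0.265 0.631 -2.146
endloop
endfacet
facet normal -0.627 0.249 -0.738
outer loop
vertex -0.265 0.631 -2.146
vertex 0.74 1.913 -2.566
vertex 0.865 1.202 -2.912
endloop
endfacet
facet normal 0.156 -0.888 -0.432
outer loop
vertex 0.865 1.202 -2.912
vertex 1.0 0.127 -0.654
vertex -0.265 0.631 -2.146
endloop
endfacet
facet normal -0.156 0.888 0.432
outer loop
vertex -0.39 1.342 -1.8
vertex 2.005 1.409 -1.074
vertex 0.74 1.913 -2.566
endloop
endfacet
facet normal -0.764 -0.386 0.517
outer loop
vertex 0.875 0.838 -0.308
vertex -0.39 1.342 -1.8
vertex 1.0 0.127 -0.654
endloop
endfacet
facet normal -0.156 0.888 0.432
outer loop
vertex 0.875 0.838 -0.308
vertex 2.005 1.409 -1.074
vertex -0.39 1.342 -1.8
endloop
endfacet
facet normal 0.764 0.386 -0.517
outer loop
vertex 0.74 1.913 -2.566
vertex 2.005 1.409 -1.074
vertex 0.865 1.202 -2.912
endloop
endfacet
facet normal 0.156 -0.888 -0.432
outer loop
vertex 2.13 0.698 -1.42
vertex 1.0 0.127 -0.654
vertex 0.865 1.202 -2.912
endloop
endfacet
facet normal 0.764 0.386 -0.517
outer loop
vertex 0.865 1.202 -2.912
vertex 2.005 1.409 -1.074
vertex 2.13 0.698 -1.42
endloop
endfacet
facet normal 0.627 -0.249 0.738
outer loop
vertex 2.13 0.698 -1.42
vertex 0.875 0.838 -0.308
vertex 1.0 0.127 -0.654
endloop
endfacet
facet normal 0.627 -0.249 0.738
outer loop
vertex 2.005 1.409 -1.074
vertex 0.875 0.838 -0.308
vertex 2.13 0.698 -1.42
endloop
endfacet

endsolid


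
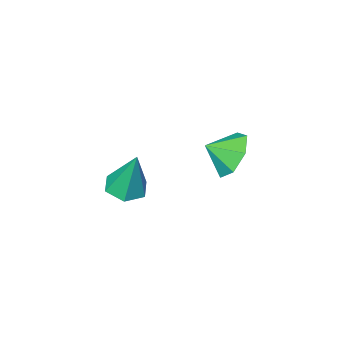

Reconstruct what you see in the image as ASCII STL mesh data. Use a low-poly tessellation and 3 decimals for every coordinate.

solid 
facet normal 0.057 -0.297 -0.953
outer loop
vertex 1.254 -0.299 -4.747
vertex 0.447 -0.258 -4.808
vertex 0.899 0.39 -4.983
endloop
endfacet
facet normal 0.828 0.508 0.237
outer loop
vertex 1.254 -0.299 -4.747
vertex 0.899 0.39 -4.983
vertex 0.333 0.338 -2.892
endloop
endfacet
facet normal 0.057 -0.297 -0.953
outer loop
vertex 0.899 0.39 -4.983
vertex 0.447 -0.258 -4.808
vertex 0.093 0.431 -5.044
endloop
endfacet
facet normal 0.048 0.998 0.038
outer loop
vertex 0.899 0.39 -4.983
vertex 0.093 0.431 -5.044
vertex 0.333 0.338 -2.892
endloop
endfacet
facet normal 0.057 -0.297 -0.953
outer loop
vertex 0.093 0.431 -5.044
vertex 0.447 -0.258 -4.808
vertex -0.36 -0.218 -4.869
endloop
endfacet
facet normal -0.800 0.589 0.115
outer loop
vertex 0.093 0.431 -5.044
vertex -0.36 -0.218 -4.869
vertex 0.333 0.338 -2.892
endloop
endfacet
facet normal 0.057 -0.297 -0.953
outer loop
vertex -0.36 -0.218 -4.869
vertex 0.447 -0.258 -4.808
vertex -0.005 -0.907 -4.633
endloop
endfacet
facet normal -0.866 -0.312 0.391
outer loop
vertex -0.36 -0.218 -4.869
vertex -0.005 -0.907 -4.633
vertex 0.333 0.338 -2.892
endloop
endfacet
facet normal 0.057 -0.297 -0.953
outer loop
vertex -0.005 -0.907 -4.633
vertex 0.447 -0.258 -4.808
vertex 0.802 -0.947 -4.572
endloop
endfacet
facet normal -0.084 -0.803 0.590
outer loop
vertex -0.005 -0.907 -4.633
vertex 0.802 -0.947 -4.572
vertex 0.333 0.338 -2.892
endloop
endfacet
facet normal 0.057 -0.297 -0.953
outer loop
vertex 0.802 -0.947 -4.572
vertex 0.447 -0.258 -4.808
vertex 1.254 -0.299 -4.747
endloop
endfacet
facet normal 0.763 -0.393 0.514
outer loop
vertex 0.802 -0.947 -4.572
vertex 1.254 -0.299 -4.747
vertex 0.333 0.338 -2.892
endloop
endfacet
facet normal -0.772 0.384 -0.507
outer loop
vertex -0.697 4.684 -1.262
vertex -1.197 3.838 -1.141
vertex -1.185 4.636 -0.556
endloop
endfacet
facet normal 0.722 0.445 0.529
outer loop
vertex -0.697 4.684 -1.262
vertex -1.185 4.636 -0.556
vertex -0.403 3.442 -0.619
endloop
endfacet
facet normal -0.772 0.384 -0.507
outer loop
vertex -1.185 4.636 -0.556
vertex -1.197 3.838 -1.141
vertex -1.682 3.987 -0.291
endloop
endfacet
facet normal 0.305 0.150 0.940
outer loop
vertex -1.185 4.636 -0.556
vertex -1.682 3.987 -0.291
vertex -0.403 3.442 -0.619
endloop
endfacet
facet normal -0.771 0.384 -0.507
outer loop
vertex -1.682 3.987 -0.291
vertex -1.197 3.838 -1.141
vertex -1.814 3.226 -0.666
endloop
endfacet
facet normal 0.039 -0.447 0.894
outer loop
vertex -1.682 3.987 -0.291
vertex -1.814 3.226 -0.666
vertex -0.403 3.442 -0.619
endloop
endfacet
facet normal -0.771 0.384 -0.507
outer loop
vertex -1.814 3.226 -0.666
vertex -1.197 3.838 -1.141
vertex -1.482 2.925 -1.399
endloop
endfacet
facet normal 0.123 -0.897 0.424
outer loop
vertex -1.814 3.226 -0.666
vertex -1.482 2.925 -1.399
vertex -0.403 3.442 -0.619
endloop
endfacet
facet normal -0.771 0.384 -0.508
outer loop
vertex -1.482 2.925 -1.399
vertex -1.197 3.838 -1.141
vertex -0.935 3.311 -1.938
endloop
endfacet
facet normal 0.495 -0.861 -0.114
outer loop
vertex -1.482 2.925 -1.399
vertex -0.935 3.311 -1.938
vertex -0.403 3.442 -0.619
endloop
endfacet
facet normal -0.772 0.384 -0.507
outer loop
vertex -0.935 3.311 -1.938
vertex -1.197 3.838 -1.141
vertex -0.586 4.094 -1.877
endloop
endfacet
facet normal 0.875 -0.365 -0.317
outer loop
vertex -0.935 3.311 -1.938
vertex -0.586 4.094 -1.877
vertex -0.403 3.442 -0.619
endloop
endfacet
facet normal -0.772 0.384 -0.507
outer loop
vertex -0.586 4.094 -1.877
vertex -1.197 3.838 -1.141
vertex -0.697 4.684 -1.262
endloop
endfacet
facet normal 0.976 0.215 -0.030
outer loop
vertex -0.586 4.094 -1.877
vertex -0.697 4.684 -1.262
vertex -0.403 3.442 -0.619
endloop
endfacet

endsolid


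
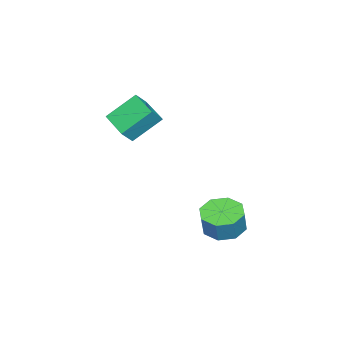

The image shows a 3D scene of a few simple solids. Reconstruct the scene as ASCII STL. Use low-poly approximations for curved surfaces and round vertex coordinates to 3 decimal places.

solid 
facet normal -0.543 -0.809 0.224
outer loop
vertex -1.716 -2.566 2.81
vertex -2.645 -1.632 3.931
vertex -2.271 -2.367 2.184
endloop
endfacet
facet normal 0.537 -0.540 -0.648
outer loop
vertex -1.415 -1.088 1.829
vertex -1.716 -2.566 2.81
vertex -2.271 -2.367 2.184
endloop
endfacet
facet normal -0.541 -0.810 0.225
outer loop
vertex -2.271 -2.367 2.184
vertex -2.645 -1.632 3.931
vertex -3.201 -1.434 3.306
endloop
endfacet
facet normal -0.646 0.231 -0.727
outer loop
vertex -3.201 -1.434 3.306
vertex -1.415 -1.088 1.829
vertex -2.271 -2.367 2.184
endloop
endfacet
facet normal 0.646 -0.231 0.728
outer loop
vertex -1.716 -2.566 2.81
vertex -1.789 -0.353 3.576
vertex -2.645 -1.632 3.931
endloop
endfacet
facet normal 0.537 -0.540 -0.649
outer loop
vertex -0.859 -1.286 2.454
vertex -1.716 -2.566 2.81
vertex -1.415 -1.088 1.829
endloop
endfacet
facet normal 0.646 -0.230 0.727
outer loop
vertex -0.859 -1.286 2.454
vertex -1.789 -0.353 3.576
vertex -1.716 -2.566 2.81
endloop
endfacet
facet normal -0.537 0.539 0.649
outer loop
vertex -2.645 -1.632 3.931
vertex -1.789 -0.353 3.576
vertex -3.201 -1.434 3.306
endloop
endfacet
facet normal -0.646 0.230 -0.728
outer loop
vertex -2.344 -0.154 2.95
vertex -1.415 -1.088 1.829
vertex -3.201 -1.434 3.306
endloop
endfacet
facet normal -0.537 0.540 0.648
outer loop
vertex -3.201 -1.434 3.306
vertex -1.789 -0.353 3.576
vertex -2.344 -0.154 2.95
endloop
endfacet
facet normal 0.542 0.810 -0.226
outer loop
vertex -2.344 -0.154 2.95
vertex -0.859 -1.286 2.454
vertex -1.415 -1.088 1.829
endloop
endfacet
facet normal 0.543 0.810 -0.224
outer loop
vertex -1.789 -0.353 3.576
vertex -0.859 -1.286 2.454
vertex -2.344 -0.154 2.95
endloop
endfacet
facet normal -0.344 -0.084 -0.935
outer loop
vertex -1.498 2.95 -3.118
vertex -2.397 2.77 -2.771
vertex -1.9 3.576 -3.026
endloop
endfacet
facet normal 0.771 0.544 -0.332
outer loop
vertex -1.498 2.95 -3.118
vertex -1.9 3.576 -3.026
vertex -1.085 3.049 -1.996
endloop
endfacet
facet normal 0.771 0.544 -0.331
outer loop
vertex -1.085 3.049 -1.996
vertex -1.9 3.576 -3.026
vertex -1.487 3.675 -1.903
endloop
endfacet
facet normal 0.345 0.083 0.935
outer loop
vertex -1.085 3.049 -1.996
vertex -1.487 3.675 -1.903
vertex -1.983 2.87 -1.649
endloop
endfacet
facet normal -0.345 -0.083 -0.935
outer loop
vertex -1.9 3.576 -3.026
vertex -2.397 2.77 -2.771
vertex -2.593 3.73 -2.784
endloop
endfacet
facet normal 0.165 0.975 -0.147
outer loop
vertex -1.9 3.576 -3.026
vertex -2.593 3.73 -2.784
vertex -1.487 3.675 -1.903
endloop
endfacet
facet normal 0.167 0.975 -0.148
outer loop
vertex -1.487 3.675 -1.903
vertex -2.593 3.73 -2.784
vertex -2.18 3.83 -1.662
endloop
endfacet
facet normal 0.344 0.083 0.935
outer loop
vertex -1.487 3.675 -1.903
vertex -2.18 3.83 -1.662
vertex -1.983 2.87 -1.649
endloop
endfacet
facet normal -0.344 -0.083 -0.935
outer loop
vertex -2.593 3.73 -2.784
vertex -2.397 2.77 -2.771
vertex -3.171 3.322 -2.535
endloop
endfacet
facet normal -0.536 0.835 0.123
outer loop
vertex -2.593 3.73 -2.784
vertex -3.171 3.322 -2.535
vertex -2.18 3.83 -1.662
endloop
endfacet
facet normal -0.536 0.835 0.123
outer loop
vertex -2.18 3.83 -1.662
vertex -3.171 3.322 -2.535
vertex -2.758 3.422 -1.413
endloop
endfacet
facet normal 0.344 0.083 0.935
outer loop
vertex -2.18 3.83 -1.662
vertex -2.758 3.422 -1.413
vertex -1.983 2.87 -1.649
endloop
endfacet
facet normal -0.345 -0.084 -0.935
outer loop
vertex -3.171 3.322 -2.535
vertex -2.397 2.77 -2.771
vertex -3.295 2.591 -2.424
endloop
endfacet
facet normal -0.924 0.206 0.322
outer loop
vertex -3.171 3.322 -2.535
vertex -3.295 2.591 -2.424
vertex -2.758 3.422 -1.413
endloop
endfacet
facet normal -0.924 0.205 0.322
outer loop
vertex -2.758 3.422 -1.413
vertex -3.295 2.591 -2.424
vertex -2.882 2.69 -1.302
endloop
endfacet
facet normal 0.344 0.083 0.935
outer loop
vertex -2.758 3.422 -1.413
vertex -2.882 2.69 -1.302
vertex -1.983 2.87 -1.649
endloop
endfacet
facet normal -0.345 -0.083 -0.935
outer loop
vertex -3.295 2.591 -2.424
vertex -2.397 2.77 -2.771
vertex -2.893 1.965 -2.517
endloop
endfacet
facet normal -0.771 -0.544 0.332
outer loop
vertex -3.295 2.591 -2.424
vertex -2.893 1.965 -2.517
vertex -2.882 2.69 -1.302
endloop
endfacet
facet normal -0.771 -0.544 0.331
outer loop
vertex -2.882 2.69 -1.302
vertex -2.893 1.965 -2.517
vertex -2.48 2.064 -1.394
endloop
endfacet
facet normal 0.344 0.084 0.935
outer loop
vertex -2.882 2.69 -1.302
vertex -2.48 2.064 -1.394
vertex -1.983 2.87 -1.649
endloop
endfacet
facet normal -0.344 -0.083 -0.935
outer loop
vertex -2.893 1.965 -2.517
vertex -2.397 2.77 -2.771
vertex -2.2 1.81 -2.758
endloop
endfacet
facet normal -0.167 -0.975 0.147
outer loop
vertex -2.893 1.965 -2.517
vertex -2.2 1.81 -2.758
vertex -2.48 2.064 -1.394
endloop
endfacet
facet normal -0.165 -0.975 0.148
outer loop
vertex -2.48 2.064 -1.394
vertex -2.2 1.81 -2.758
vertex -1.787 1.91 -1.636
endloop
endfacet
facet normal 0.345 0.083 0.935
outer loop
vertex -2.48 2.064 -1.394
vertex -1.787 1.91 -1.636
vertex -1.983 2.87 -1.649
endloop
endfacet
facet normal -0.344 -0.083 -0.935
outer loop
vertex -2.2 1.81 -2.758
vertex -2.397 2.77 -2.771
vertex -1.622 2.218 -3.007
endloop
endfacet
facet normal 0.536 -0.835 -0.123
outer loop
vertex -2.2 1.81 -2.758
vertex -1.622 2.218 -3.007
vertex -1.787 1.91 -1.636
endloop
endfacet
facet normal 0.536 -0.835 -0.123
outer loop
vertex -1.787 1.91 -1.636
vertex -1.622 2.218 -3.007
vertex -1.209 2.318 -1.885
endloop
endfacet
facet normal 0.344 0.083 0.935
outer loop
vertex -1.787 1.91 -1.636
vertex -1.209 2.318 -1.885
vertex -1.983 2.87 -1.649
endloop
endfacet
facet normal -0.344 -0.083 -0.935
outer loop
vertex -1.622 2.218 -3.007
vertex -2.397 2.77 -2.771
vertex -1.498 2.95 -3.118
endloop
endfacet
facet normal 0.924 -0.205 -0.322
outer loop
vertex -1.622 2.218 -3.007
vertex -1.498 2.95 -3.118
vertex -1.209 2.318 -1.885
endloop
endfacet
facet normal 0.924 -0.206 -0.322
outer loop
vertex -1.209 2.318 -1.885
vertex -1.498 2.95 -3.118
vertex -1.085 3.049 -1.996
endloop
endfacet
facet normal 0.345 0.084 0.935
outer loop
vertex -1.209 2.318 -1.885
vertex -1.085 3.049 -1.996
vertex -1.983 2.87 -1.649
endloop
endfacet

endsolid


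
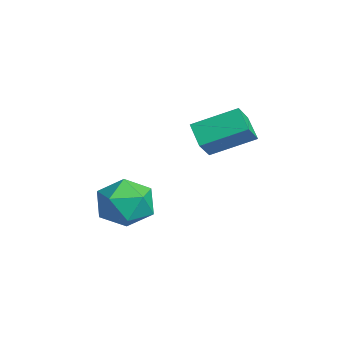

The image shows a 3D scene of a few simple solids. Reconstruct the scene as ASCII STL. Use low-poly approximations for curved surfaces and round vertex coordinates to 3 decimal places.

solid 
facet normal -0.794 -0.123 0.596
outer loop
vertex -1.213 1.646 4.035
vertex -0.922 3.075 4.718
vertex -1.788 2.086 3.36
endloop
endfacet
facet normal -0.181 -0.887 -0.424
outer loop
vertex -1.018 2.205 2.782
vertex -1.213 1.646 4.035
vertex -1.788 2.086 3.36
endloop
endfacet
facet normal -0.794 -0.123 0.596
outer loop
vertex -1.788 2.086 3.36
vertex -0.922 3.075 4.718
vertex -1.497 3.514 4.042
endloop
endfacet
facet normal -0.581 0.444 -0.682
outer loop
vertex -1.497 3.514 4.042
vertex -1.018 2.205 2.782
vertex -1.788 2.086 3.36
endloop
endfacet
facet normal 0.581 -0.444 0.682
outer loop
vertex -1.213 1.646 4.035
vertex -0.152 3.194 4.14
vertex -0.922 3.075 4.718
endloop
endfacet
facet normal -0.179 -0.888 -0.424
outer loop
vertex -0.443 1.766 3.458
vertex -1.213 1.646 4.035
vertex -1.018 2.205 2.782
endloop
endfacet
facet normal 0.581 -0.444 0.682
outer loop
vertex -0.443 1.766 3.458
vertex -0.152 3.194 4.14
vertex -1.213 1.646 4.035
endloop
endfacet
facet normal 0.180 0.888 0.423
outer loop
vertex -0.922 3.075 4.718
vertex -0.152 3.194 4.14
vertex -1.497 3.514 4.042
endloop
endfacet
facet normal -0.581 0.444 -0.682
outer loop
vertex -0.727 3.634 3.465
vertex -1.018 2.205 2.782
vertex -1.497 3.514 4.042
endloop
endfacet
facet normal 0.180 0.887 0.425
outer loop
vertex -1.497 3.514 4.042
vertex -0.152 3.194 4.14
vertex -0.727 3.634 3.465
endloop
endfacet
facet normal 0.794 0.123 -0.595
outer loop
vertex -0.727 3.634 3.465
vertex -0.443 1.766 3.458
vertex -1.018 2.205 2.782
endloop
endfacet
facet normal 0.794 0.123 -0.596
outer loop
vertex -0.152 3.194 4.14
vertex -0.443 1.766 3.458
vertex -0.727 3.634 3.465
endloop
endfacet
facet normal 0.157 0.540 0.827
outer loop
vertex -2.065 0.623 1.027
vertex -1.956 -0.244 1.573
vertex -1.134 0.193 1.131
endloop
endfacet
facet normal 0.383 0.890 0.248
outer loop
vertex -2.065 0.623 1.027
vertex -1.134 0.193 1.131
vertex -1.427 0.573 0.219
endloop
endfacet
facet normal -0.172 0.966 -0.195
outer loop
vertex -2.065 0.623 1.027
vertex -1.427 0.573 0.219
vertex -2.43 0.37 0.097
endloop
endfacet
facet normal -0.741 0.662 0.111
outer loop
vertex -2.065 0.623 1.027
vertex -2.43 0.37 0.097
vertex -2.756 -0.135 0.934
endloop
endfacet
facet normal -0.538 0.400 0.742
outer loop
vertex -2.065 0.623 1.027
vertex -2.756 -0.135 0.934
vertex -1.956 -0.244 1.573
endloop
endfacet
facet normal 0.872 0.484 -0.078
outer loop
vertex -1.427 0.573 0.219
vertex -1.134 0.193 1.131
vertex -0.924 -0.325 0.266
endloop
endfacet
facet normal 0.505 -0.081 0.859
outer loop
vertex -1.134 0.193 1.131
vertex -1.956 -0.244 1.573
vertex -1.25 -0.83 1.103
endloop
endfacet
facet normal -0.619 -0.309 0.722
outer loop
vertex -1.956 -0.244 1.573
vertex -2.756 -0.135 0.934
vertex -2.253 -1.033 0.981
endloop
endfacet
facet normal -0.947 0.116 -0.299
outer loop
vertex -2.756 -0.135 0.934
vertex -2.43 0.37 0.097
vertex -2.546 -0.653 0.069
endloop
endfacet
facet normal -0.026 0.606 -0.795
outer loop
vertex -2.43 0.37 0.097
vertex -1.427 0.573 0.219
vertex -1.724 -0.216 -0.373
endloop
endfacet
facet normal 0.741 -0.662 -0.111
outer loop
vertex -1.615 -1.083 0.173
vertex -0.924 -0.325 0.266
vertex -1.25 -0.83 1.103
endloop
endfacet
facet normal 0.172 -0.966 0.195
outer loop
vertex -1.615 -1.083 0.173
vertex -1.25 -0.83 1.103
vertex -2.253 -1.033 0.981
endloop
endfacet
facet normal -0.383 -0.890 -0.248
outer loop
vertex -1.615 -1.083 0.173
vertex -2.253 -1.033 0.981
vertex -2.546 -0.653 0.069
endloop
endfacet
facet normal -0.157 -0.540 -0.827
outer loop
vertex -1.615 -1.083 0.173
vertex -2.546 -0.653 0.069
vertex -1.724 -0.216 -0.373
endloop
endfacet
facet normal 0.538 -0.400 -0.742
outer loop
vertex -1.615 -1.083 0.173
vertex -1.724 -0.216 -0.373
vertex -0.924 -0.325 0.266
endloop
endfacet
facet normal 0.947 -0.116 0.299
outer loop
vertex -1.25 -0.83 1.103
vertex -0.924 -0.325 0.266
vertex -1.134 0.193 1.131
endloop
endfacet
facet normal 0.026 -0.606 0.795
outer loop
vertex -2.253 -1.033 0.981
vertex -1.25 -0.83 1.103
vertex -1.956 -0.244 1.573
endloop
endfacet
facet normal -0.872 -0.484 0.078
outer loop
vertex -2.546 -0.653 0.069
vertex -2.253 -1.033 0.981
vertex -2.756 -0.135 0.934
endloop
endfacet
facet normal -0.505 0.081 -0.859
outer loop
vertex -1.724 -0.216 -0.373
vertex -2.546 -0.653 0.069
vertex -2.43 0.37 0.097
endloop
endfacet
facet normal 0.619 0.309 -0.722
outer loop
vertex -0.924 -0.325 0.266
vertex -1.724 -0.216 -0.373
vertex -1.427 0.573 0.219
endloop
endfacet

endsolid


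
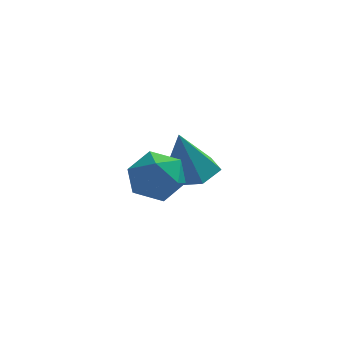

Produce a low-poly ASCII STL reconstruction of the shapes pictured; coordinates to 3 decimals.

solid 
facet normal -0.228 0.925 0.304
outer loop
vertex 1.554 -3.054 2.182
vertex 2.014 -3.252 3.13
vertex 2.596 -2.845 2.326
endloop
endfacet
facet normal -0.126 0.907 -0.403
outer loop
vertex 1.554 -3.054 2.182
vertex 2.596 -2.845 2.326
vertex 2.262 -3.297 1.413
endloop
endfacet
facet normal -0.588 0.438 -0.680
outer loop
vertex 1.554 -3.054 2.182
vertex 2.262 -3.297 1.413
vertex 1.474 -3.983 1.652
endloop
endfacet
facet normal -0.975 0.167 -0.145
outer loop
vertex 1.554 -3.054 2.182
vertex 1.474 -3.983 1.652
vertex 1.321 -3.956 2.713
endloop
endfacet
facet normal -0.753 0.467 0.463
outer loop
vertex 1.554 -3.054 2.182
vertex 1.321 -3.956 2.713
vertex 2.014 -3.252 3.13
endloop
endfacet
facet normal 0.534 0.664 -0.524
outer loop
vertex 2.262 -3.297 1.413
vertex 2.596 -2.845 2.326
vertex 3.159 -3.644 1.887
endloop
endfacet
facet normal 0.369 0.694 0.618
outer loop
vertex 2.596 -2.845 2.326
vertex 2.014 -3.252 3.13
vertex 3.006 -3.617 2.948
endloop
endfacet
facet normal -0.481 -0.046 0.876
outer loop
vertex 2.014 -3.252 3.13
vertex 1.321 -3.956 2.713
vertex 2.218 -4.303 3.187
endloop
endfacet
facet normal -0.840 -0.533 -0.108
outer loop
vertex 1.321 -3.956 2.713
vertex 1.474 -3.983 1.652
vertex 1.884 -4.755 2.274
endloop
endfacet
facet normal -0.213 -0.094 -0.973
outer loop
vertex 1.474 -3.983 1.652
vertex 2.262 -3.297 1.413
vertex 2.466 -4.348 1.47
endloop
endfacet
facet normal 0.975 -0.167 0.145
outer loop
vertex 2.926 -4.546 2.418
vertex 3.159 -3.644 1.887
vertex 3.006 -3.617 2.948
endloop
endfacet
facet normal 0.588 -0.438 0.680
outer loop
vertex 2.926 -4.546 2.418
vertex 3.006 -3.617 2.948
vertex 2.218 -4.303 3.187
endloop
endfacet
facet normal 0.126 -0.907 0.403
outer loop
vertex 2.926 -4.546 2.418
vertex 2.218 -4.303 3.187
vertex 1.884 -4.755 2.274
endloop
endfacet
facet normal 0.228 -0.925 -0.304
outer loop
vertex 2.926 -4.546 2.418
vertex 1.884 -4.755 2.274
vertex 2.466 -4.348 1.47
endloop
endfacet
facet normal 0.753 -0.467 -0.463
outer loop
vertex 2.926 -4.546 2.418
vertex 2.466 -4.348 1.47
vertex 3.159 -3.644 1.887
endloop
endfacet
facet normal 0.840 0.533 0.108
outer loop
vertex 3.006 -3.617 2.948
vertex 3.159 -3.644 1.887
vertex 2.596 -2.845 2.326
endloop
endfacet
facet normal 0.213 0.094 0.973
outer loop
vertex 2.218 -4.303 3.187
vertex 3.006 -3.617 2.948
vertex 2.014 -3.252 3.13
endloop
endfacet
facet normal -0.534 -0.664 0.524
outer loop
vertex 1.884 -4.755 2.274
vertex 2.218 -4.303 3.187
vertex 1.321 -3.956 2.713
endloop
endfacet
facet normal -0.369 -0.694 -0.618
outer loop
vertex 2.466 -4.348 1.47
vertex 1.884 -4.755 2.274
vertex 1.474 -3.983 1.652
endloop
endfacet
facet normal 0.481 0.046 -0.876
outer loop
vertex 3.159 -3.644 1.887
vertex 2.466 -4.348 1.47
vertex 2.262 -3.297 1.413
endloop
endfacet
facet normal 0.234 0.101 -0.967
outer loop
vertex 4.052 0.55 0.602
vertex 3.413 -0.209 0.368
vertex 3.076 0.754 0.387
endloop
endfacet
facet normal 0.062 0.850 0.524
outer loop
vertex 4.052 0.55 0.602
vertex 3.076 0.754 0.387
vertex 2.947 -0.411 2.292
endloop
endfacet
facet normal 0.234 0.101 -0.967
outer loop
vertex 3.076 0.754 0.387
vertex 3.413 -0.209 0.368
vertex 2.437 -0.006 0.153
endloop
endfacet
facet normal -0.775 0.562 0.291
outer loop
vertex 3.076 0.754 0.387
vertex 2.437 -0.006 0.153
vertex 2.947 -0.411 2.292
endloop
endfacet
facet normal 0.234 0.102 -0.967
outer loop
vertex 2.437 -0.006 0.153
vertex 3.413 -0.209 0.368
vertex 2.774 -0.968 0.133
endloop
endfacet
facet normal -0.931 -0.329 0.160
outer loop
vertex 2.437 -0.006 0.153
vertex 2.774 -0.968 0.133
vertex 2.947 -0.411 2.292
endloop
endfacet
facet normal 0.234 0.102 -0.967
outer loop
vertex 2.774 -0.968 0.133
vertex 3.413 -0.209 0.368
vertex 3.75 -1.172 0.348
endloop
endfacet
facet normal -0.252 -0.932 0.261
outer loop
vertex 2.774 -0.968 0.133
vertex 3.75 -1.172 0.348
vertex 2.947 -0.411 2.292
endloop
endfacet
facet normal 0.234 0.102 -0.967
outer loop
vertex 3.75 -1.172 0.348
vertex 3.413 -0.209 0.368
vertex 4.389 -0.412 0.583
endloop
endfacet
facet normal 0.584 -0.644 0.494
outer loop
vertex 3.75 -1.172 0.348
vertex 4.389 -0.412 0.583
vertex 2.947 -0.411 2.292
endloop
endfacet
facet normal 0.234 0.101 -0.967
outer loop
vertex 4.389 -0.412 0.583
vertex 3.413 -0.209 0.368
vertex 4.052 0.55 0.602
endloop
endfacet
facet normal 0.741 0.247 0.625
outer loop
vertex 4.389 -0.412 0.583
vertex 4.052 0.55 0.602
vertex 2.947 -0.411 2.292
endloop
endfacet

endsolid


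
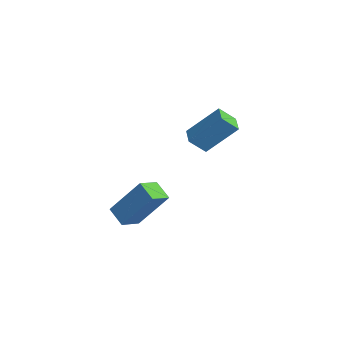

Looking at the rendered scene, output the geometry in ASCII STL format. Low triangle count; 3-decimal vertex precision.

solid 
facet normal -0.392 -0.604 -0.694
outer loop
vertex 2.153 2.307 -1.737
vertex 1.473 2.783 -1.767
vertex 2.602 2.899 -2.506
endloop
endfacet
facet normal 0.818 -0.573 0.036
outer loop
vertex 3.367 4.077 -1.153
vertex 2.153 2.307 -1.737
vertex 2.602 2.899 -2.506
endloop
endfacet
facet normal -0.392 -0.604 -0.694
outer loop
vertex 2.602 2.899 -2.506
vertex 1.473 2.783 -1.767
vertex 1.923 3.375 -2.537
endloop
endfacet
facet normal 0.421 0.553 -0.719
outer loop
vertex 1.923 3.375 -2.537
vertex 3.367 4.077 -1.153
vertex 2.602 2.899 -2.506
endloop
endfacet
facet normal -0.419 -0.554 0.719
outer loop
vertex 2.153 2.307 -1.737
vertex 2.238 3.961 -0.414
vertex 1.473 2.783 -1.767
endloop
endfacet
facet normal 0.818 -0.574 0.037
outer loop
vertex 2.917 3.485 -0.383
vertex 2.153 2.307 -1.737
vertex 3.367 4.077 -1.153
endloop
endfacet
facet normal -0.421 -0.553 0.719
outer loop
vertex 2.917 3.485 -0.383
vertex 2.238 3.961 -0.414
vertex 2.153 2.307 -1.737
endloop
endfacet
facet normal -0.818 0.574 -0.037
outer loop
vertex 1.473 2.783 -1.767
vertex 2.238 3.961 -0.414
vertex 1.923 3.375 -2.537
endloop
endfacet
facet normal 0.420 0.554 -0.719
outer loop
vertex 2.687 4.553 -1.183
vertex 3.367 4.077 -1.153
vertex 1.923 3.375 -2.537
endloop
endfacet
facet normal -0.819 0.573 -0.037
outer loop
vertex 1.923 3.375 -2.537
vertex 2.238 3.961 -0.414
vertex 2.687 4.553 -1.183
endloop
endfacet
facet normal 0.392 0.604 0.694
outer loop
vertex 2.687 4.553 -1.183
vertex 2.917 3.485 -0.383
vertex 3.367 4.077 -1.153
endloop
endfacet
facet normal 0.392 0.604 0.694
outer loop
vertex 2.238 3.961 -0.414
vertex 2.917 3.485 -0.383
vertex 2.687 4.553 -1.183
endloop
endfacet
facet normal -0.934 0.125 0.334
outer loop
vertex 3.166 -1.326 -1.624
vertex 3.075 -0.331 -2.252
vertex 2.459 -2.388 -3.203
endloop
endfacet
facet normal 0.078 -0.843 0.532
outer loop
vertex 3.365 -2.509 -3.528
vertex 3.166 -1.326 -1.624
vertex 2.459 -2.388 -3.203
endloop
endfacet
facet normal -0.934 0.125 0.335
outer loop
vertex 2.459 -2.388 -3.203
vertex 3.075 -0.331 -2.252
vertex 2.367 -1.393 -3.831
endloop
endfacet
facet normal -0.349 -0.523 -0.778
outer loop
vertex 2.367 -1.393 -3.831
vertex 3.365 -2.509 -3.528
vertex 2.459 -2.388 -3.203
endloop
endfacet
facet normal 0.349 0.523 0.778
outer loop
vertex 3.166 -1.326 -1.624
vertex 3.981 -0.452 -2.577
vertex 3.075 -0.331 -2.252
endloop
endfacet
facet normal 0.078 -0.843 0.532
outer loop
vertex 4.073 -1.447 -1.949
vertex 3.166 -1.326 -1.624
vertex 3.365 -2.509 -3.528
endloop
endfacet
facet normal 0.348 0.523 0.778
outer loop
vertex 4.073 -1.447 -1.949
vertex 3.981 -0.452 -2.577
vertex 3.166 -1.326 -1.624
endloop
endfacet
facet normal -0.078 0.843 -0.532
outer loop
vertex 3.075 -0.331 -2.252
vertex 3.981 -0.452 -2.577
vertex 2.367 -1.393 -3.831
endloop
endfacet
facet normal -0.349 -0.523 -0.778
outer loop
vertex 3.274 -1.514 -4.156
vertex 3.365 -2.509 -3.528
vertex 2.367 -1.393 -3.831
endloop
endfacet
facet normal -0.078 0.843 -0.532
outer loop
vertex 2.367 -1.393 -3.831
vertex 3.981 -0.452 -2.577
vertex 3.274 -1.514 -4.156
endloop
endfacet
facet normal 0.934 -0.126 -0.334
outer loop
vertex 3.274 -1.514 -4.156
vertex 4.073 -1.447 -1.949
vertex 3.365 -2.509 -3.528
endloop
endfacet
facet normal 0.934 -0.125 -0.334
outer loop
vertex 3.981 -0.452 -2.577
vertex 4.073 -1.447 -1.949
vertex 3.274 -1.514 -4.156
endloop
endfacet

endsolid


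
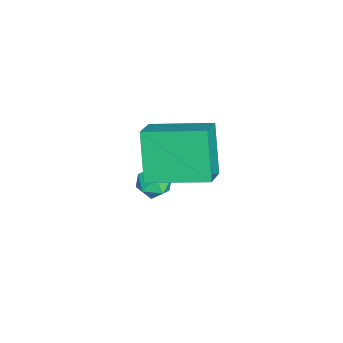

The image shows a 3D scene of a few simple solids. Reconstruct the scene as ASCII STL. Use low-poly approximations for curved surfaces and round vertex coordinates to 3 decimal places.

solid 
facet normal 0.358 0.929 -0.092
outer loop
vertex -1.984 1.572 -0.157
vertex -2.013 1.649 0.511
vertex -1.455 1.406 0.225
endloop
endfacet
facet normal 0.603 0.508 -0.614
outer loop
vertex -1.984 1.572 -0.157
vertex -1.455 1.406 0.225
vertex -1.64 1.008 -0.286
endloop
endfacet
facet normal 0.041 0.247 -0.968
outer loop
vertex -1.984 1.572 -0.157
vertex -1.64 1.008 -0.286
vertex -2.312 1.006 -0.315
endloop
endfacet
facet normal -0.551 0.505 -0.665
outer loop
vertex -1.984 1.572 -0.157
vertex -2.312 1.006 -0.315
vertex -2.543 1.403 0.178
endloop
endfacet
facet normal -0.354 0.927 -0.122
outer loop
vertex -1.984 1.572 -0.157
vertex -2.543 1.403 0.178
vertex -2.013 1.649 0.511
endloop
endfacet
facet normal 0.949 -0.039 -0.313
outer loop
vertex -1.64 1.008 -0.286
vertex -1.455 1.406 0.225
vertex -1.457 0.737 0.302
endloop
endfacet
facet normal 0.552 0.642 0.532
outer loop
vertex -1.455 1.406 0.225
vertex -2.013 1.649 0.511
vertex -1.688 1.134 0.795
endloop
endfacet
facet normal -0.599 0.640 0.481
outer loop
vertex -2.013 1.649 0.511
vertex -2.543 1.403 0.178
vertex -2.36 1.132 0.766
endloop
endfacet
facet normal -0.917 -0.043 -0.395
outer loop
vertex -2.543 1.403 0.178
vertex -2.312 1.006 -0.315
vertex -2.545 0.734 0.255
endloop
endfacet
facet normal 0.040 -0.463 -0.885
outer loop
vertex -2.312 1.006 -0.315
vertex -1.64 1.008 -0.286
vertex -1.987 0.491 -0.031
endloop
endfacet
facet normal 0.551 -0.505 0.665
outer loop
vertex -2.016 0.568 0.637
vertex -1.457 0.737 0.302
vertex -1.688 1.134 0.795
endloop
endfacet
facet normal -0.041 -0.247 0.968
outer loop
vertex -2.016 0.568 0.637
vertex -1.688 1.134 0.795
vertex -2.36 1.132 0.766
endloop
endfacet
facet normal -0.603 -0.508 0.614
outer loop
vertex -2.016 0.568 0.637
vertex -2.36 1.132 0.766
vertex -2.545 0.734 0.255
endloop
endfacet
facet normal -0.358 -0.929 0.092
outer loop
vertex -2.016 0.568 0.637
vertex -2.545 0.734 0.255
vertex -1.987 0.491 -0.031
endloop
endfacet
facet normal 0.354 -0.927 0.122
outer loop
vertex -2.016 0.568 0.637
vertex -1.987 0.491 -0.031
vertex -1.457 0.737 0.302
endloop
endfacet
facet normal 0.917 0.043 0.395
outer loop
vertex -1.688 1.134 0.795
vertex -1.457 0.737 0.302
vertex -1.455 1.406 0.225
endloop
endfacet
facet normal -0.040 0.463 0.885
outer loop
vertex -2.36 1.132 0.766
vertex -1.688 1.134 0.795
vertex -2.013 1.649 0.511
endloop
endfacet
facet normal -0.949 0.039 0.313
outer loop
vertex -2.545 0.734 0.255
vertex -2.36 1.132 0.766
vertex -2.543 1.403 0.178
endloop
endfacet
facet normal -0.552 -0.642 -0.532
outer loop
vertex -1.987 0.491 -0.031
vertex -2.545 0.734 0.255
vertex -2.312 1.006 -0.315
endloop
endfacet
facet normal 0.599 -0.640 -0.481
outer loop
vertex -1.457 0.737 0.302
vertex -1.987 0.491 -0.031
vertex -1.64 1.008 -0.286
endloop
endfacet
facet normal -0.528 -0.095 0.844
outer loop
vertex -0.366 0.776 4.56
vertex -0.182 2.829 4.905
vertex -1.405 0.975 3.933
endloop
endfacet
facet normal -0.089 -0.982 -0.165
outer loop
vertex -0.418 1.151 2.355
vertex -0.366 0.776 4.56
vertex -1.405 0.975 3.933
endloop
endfacet
facet normal -0.528 -0.095 0.844
outer loop
vertex -1.405 0.975 3.933
vertex -0.182 2.829 4.905
vertex -1.221 3.028 4.278
endloop
endfacet
facet normal -0.845 0.161 -0.510
outer loop
vertex -1.221 3.028 4.278
vertex -0.418 1.151 2.355
vertex -1.405 0.975 3.933
endloop
endfacet
facet normal 0.845 -0.161 0.510
outer loop
vertex -0.366 0.776 4.56
vertex 0.805 3.005 3.327
vertex -0.182 2.829 4.905
endloop
endfacet
facet normal -0.089 -0.982 -0.165
outer loop
vertex 0.621 0.952 2.982
vertex -0.366 0.776 4.56
vertex -0.418 1.151 2.355
endloop
endfacet
facet normal 0.845 -0.161 0.510
outer loop
vertex 0.621 0.952 2.982
vertex 0.805 3.005 3.327
vertex -0.366 0.776 4.56
endloop
endfacet
facet normal 0.089 0.982 0.165
outer loop
vertex -0.182 2.829 4.905
vertex 0.805 3.005 3.327
vertex -1.221 3.028 4.278
endloop
endfacet
facet normal -0.845 0.161 -0.510
outer loop
vertex -0.234 3.204 2.7
vertex -0.418 1.151 2.355
vertex -1.221 3.028 4.278
endloop
endfacet
facet normal 0.089 0.982 0.165
outer loop
vertex -1.221 3.028 4.278
vertex 0.805 3.005 3.327
vertex -0.234 3.204 2.7
endloop
endfacet
facet normal 0.528 0.095 -0.844
outer loop
vertex -0.234 3.204 2.7
vertex 0.621 0.952 2.982
vertex -0.418 1.151 2.355
endloop
endfacet
facet normal 0.528 0.095 -0.844
outer loop
vertex 0.805 3.005 3.327
vertex 0.621 0.952 2.982
vertex -0.234 3.204 2.7
endloop
endfacet

endsolid


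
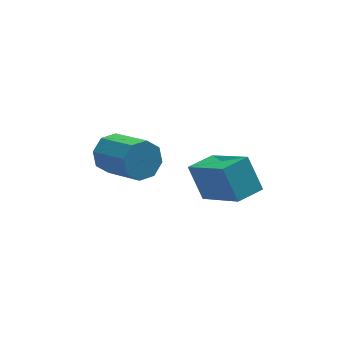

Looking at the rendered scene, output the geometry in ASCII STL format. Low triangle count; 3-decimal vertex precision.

solid 
facet normal -0.944 -0.328 0.026
outer loop
vertex 1.108 0.366 0.613
vertex 0.871 1.129 1.639
vertex 0.524 1.944 -0.693
endloop
endfacet
facet normal 0.181 -0.586 -0.790
outer loop
vertex 1.469 2.271 -0.719
vertex 1.108 0.366 0.613
vertex 0.524 1.944 -0.693
endloop
endfacet
facet normal -0.944 -0.328 0.026
outer loop
vertex 0.524 1.944 -0.693
vertex 0.871 1.129 1.639
vertex 0.288 2.706 0.333
endloop
endfacet
facet normal -0.273 0.741 -0.613
outer loop
vertex 0.288 2.706 0.333
vertex 1.469 2.271 -0.719
vertex 0.524 1.944 -0.693
endloop
endfacet
facet normal 0.273 -0.741 0.614
outer loop
vertex 1.108 0.366 0.613
vertex 1.816 1.456 1.613
vertex 0.871 1.129 1.639
endloop
endfacet
facet normal 0.182 -0.586 -0.789
outer loop
vertex 2.052 0.694 0.587
vertex 1.108 0.366 0.613
vertex 1.469 2.271 -0.719
endloop
endfacet
facet normal 0.274 -0.741 0.613
outer loop
vertex 2.052 0.694 0.587
vertex 1.816 1.456 1.613
vertex 1.108 0.366 0.613
endloop
endfacet
facet normal -0.181 0.587 0.789
outer loop
vertex 0.871 1.129 1.639
vertex 1.816 1.456 1.613
vertex 0.288 2.706 0.333
endloop
endfacet
facet normal -0.274 0.740 -0.614
outer loop
vertex 1.232 3.034 0.307
vertex 1.469 2.271 -0.719
vertex 0.288 2.706 0.333
endloop
endfacet
facet normal -0.182 0.586 0.790
outer loop
vertex 0.288 2.706 0.333
vertex 1.816 1.456 1.613
vertex 1.232 3.034 0.307
endloop
endfacet
facet normal 0.944 0.328 -0.026
outer loop
vertex 1.232 3.034 0.307
vertex 2.052 0.694 0.587
vertex 1.469 2.271 -0.719
endloop
endfacet
facet normal 0.944 0.328 -0.026
outer loop
vertex 1.816 1.456 1.613
vertex 2.052 0.694 0.587
vertex 1.232 3.034 0.307
endloop
endfacet
facet normal -0.332 0.815 -0.476
outer loop
vertex -2.23 1.488 2.422
vertex -2.486 1.736 3.025
vertex -1.875 1.788 2.688
endloop
endfacet
facet normal 0.671 -0.150 -0.726
outer loop
vertex -2.23 1.488 2.422
vertex -1.875 1.788 2.688
vertex -1.678 0.136 3.212
endloop
endfacet
facet normal 0.671 -0.150 -0.726
outer loop
vertex -1.678 0.136 3.212
vertex -1.875 1.788 2.688
vertex -1.323 0.437 3.478
endloop
endfacet
facet normal 0.333 -0.814 0.476
outer loop
vertex -1.678 0.136 3.212
vertex -1.323 0.437 3.478
vertex -1.934 0.384 3.815
endloop
endfacet
facet normal -0.332 0.814 -0.476
outer loop
vertex -1.875 1.788 2.688
vertex -2.486 1.736 3.025
vertex -1.877 2.058 3.151
endloop
endfacet
facet normal 0.943 0.289 -0.165
outer loop
vertex -1.875 1.788 2.688
vertex -1.877 2.058 3.151
vertex -1.323 0.437 3.478
endloop
endfacet
facet normal 0.943 0.289 -0.164
outer loop
vertex -1.323 0.437 3.478
vertex -1.877 2.058 3.151
vertex -1.325 0.706 3.941
endloop
endfacet
facet normal 0.333 -0.815 0.475
outer loop
vertex -1.323 0.437 3.478
vertex -1.325 0.706 3.941
vertex -1.934 0.384 3.815
endloop
endfacet
facet normal -0.332 0.814 -0.476
outer loop
vertex -1.877 2.058 3.151
vertex -2.486 1.736 3.025
vertex -2.236 2.139 3.54
endloop
endfacet
facet normal 0.663 0.560 0.496
outer loop
vertex -1.877 2.058 3.151
vertex -2.236 2.139 3.54
vertex -1.325 0.706 3.941
endloop
endfacet
facet normal 0.663 0.560 0.497
outer loop
vertex -1.325 0.706 3.941
vertex -2.236 2.139 3.54
vertex -1.685 0.787 4.33
endloop
endfacet
facet normal 0.332 -0.814 0.477
outer loop
vertex -1.325 0.706 3.941
vertex -1.685 0.787 4.33
vertex -1.934 0.384 3.815
endloop
endfacet
facet normal -0.332 0.814 -0.476
outer loop
vertex -2.236 2.139 3.54
vertex -2.486 1.736 3.025
vertex -2.742 1.984 3.628
endloop
endfacet
facet normal -0.004 0.503 0.864
outer loop
vertex -2.236 2.139 3.54
vertex -2.742 1.984 3.628
vertex -1.685 0.787 4.33
endloop
endfacet
facet normal -0.004 0.503 0.864
outer loop
vertex -1.685 0.787 4.33
vertex -2.742 1.984 3.628
vertex -2.19 0.632 4.418
endloop
endfacet
facet normal 0.333 -0.814 0.476
outer loop
vertex -1.685 0.787 4.33
vertex -2.19 0.632 4.418
vertex -1.934 0.384 3.815
endloop
endfacet
facet normal -0.333 0.814 -0.476
outer loop
vertex -2.742 1.984 3.628
vertex -2.486 1.736 3.025
vertex -3.097 1.683 3.362
endloop
endfacet
facet normal -0.671 0.150 0.726
outer loop
vertex -2.742 1.984 3.628
vertex -3.097 1.683 3.362
vertex -2.19 0.632 4.418
endloop
endfacet
facet normal -0.671 0.150 0.726
outer loop
vertex -2.19 0.632 4.418
vertex -3.097 1.683 3.362
vertex -2.545 0.332 4.152
endloop
endfacet
facet normal 0.332 -0.815 0.476
outer loop
vertex -2.19 0.632 4.418
vertex -2.545 0.332 4.152
vertex -1.934 0.384 3.815
endloop
endfacet
facet normal -0.333 0.815 -0.475
outer loop
vertex -3.097 1.683 3.362
vertex -2.486 1.736 3.025
vertex -3.095 1.414 2.899
endloop
endfacet
facet normal -0.943 -0.289 0.164
outer loop
vertex -3.097 1.683 3.362
vertex -3.095 1.414 2.899
vertex -2.545 0.332 4.152
endloop
endfacet
facet normal -0.943 -0.289 0.164
outer loop
vertex -2.545 0.332 4.152
vertex -3.095 1.414 2.899
vertex -2.543 0.062 3.689
endloop
endfacet
facet normal 0.332 -0.814 0.476
outer loop
vertex -2.545 0.332 4.152
vertex -2.543 0.062 3.689
vertex -1.934 0.384 3.815
endloop
endfacet
facet normal -0.332 0.814 -0.477
outer loop
vertex -3.095 1.414 2.899
vertex -2.486 1.736 3.025
vertex -2.735 1.333 2.51
endloop
endfacet
facet normal -0.663 -0.561 -0.497
outer loop
vertex -3.095 1.414 2.899
vertex -2.735 1.333 2.51
vertex -2.543 0.062 3.689
endloop
endfacet
facet normal -0.664 -0.560 -0.496
outer loop
vertex -2.543 0.062 3.689
vertex -2.735 1.333 2.51
vertex -2.184 -0.019 3.3
endloop
endfacet
facet normal 0.332 -0.814 0.476
outer loop
vertex -2.543 0.062 3.689
vertex -2.184 -0.019 3.3
vertex -1.934 0.384 3.815
endloop
endfacet
facet normal -0.333 0.814 -0.476
outer loop
vertex -2.735 1.333 2.51
vertex -2.486 1.736 3.025
vertex -2.23 1.488 2.422
endloop
endfacet
facet normal 0.004 -0.503 -0.864
outer loop
vertex -2.735 1.333 2.51
vertex -2.23 1.488 2.422
vertex -2.184 -0.019 3.3
endloop
endfacet
facet normal 0.004 -0.503 -0.864
outer loop
vertex -2.184 -0.019 3.3
vertex -2.23 1.488 2.422
vertex -1.678 0.136 3.212
endloop
endfacet
facet normal 0.332 -0.814 0.476
outer loop
vertex -2.184 -0.019 3.3
vertex -1.678 0.136 3.212
vertex -1.934 0.384 3.815
endloop
endfacet

endsolid
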